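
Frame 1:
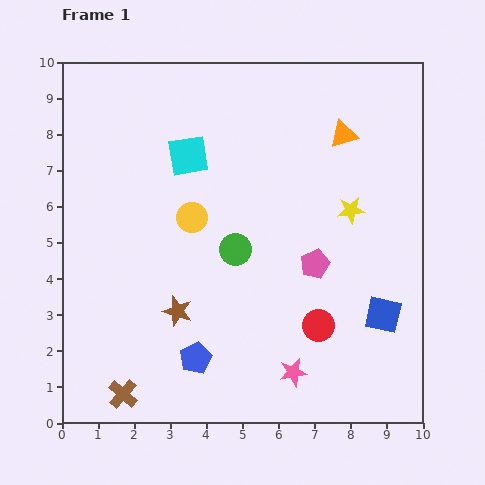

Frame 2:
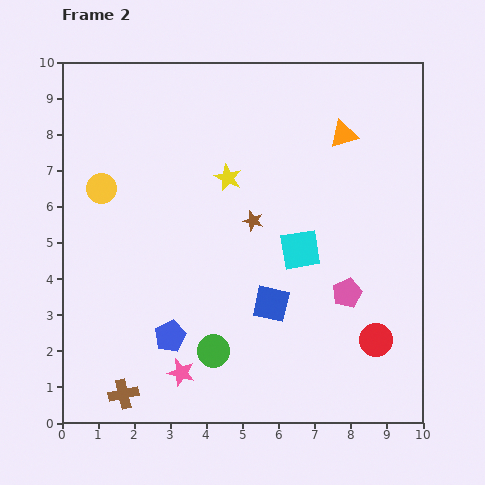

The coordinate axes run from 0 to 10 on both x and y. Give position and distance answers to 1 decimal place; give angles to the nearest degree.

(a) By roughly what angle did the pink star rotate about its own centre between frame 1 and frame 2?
27° clockwise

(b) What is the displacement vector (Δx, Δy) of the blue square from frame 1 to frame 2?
(-3.1, 0.3)

The blue square was at (8.9, 3.0) in frame 1 and (5.8, 3.3) in frame 2.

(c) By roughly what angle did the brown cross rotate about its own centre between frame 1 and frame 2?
37° clockwise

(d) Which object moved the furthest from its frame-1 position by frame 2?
the cyan square

(moved 4.0; next 3.5)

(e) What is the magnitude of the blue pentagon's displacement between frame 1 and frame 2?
0.9

The blue pentagon moved from (3.7, 1.8) to (3.0, 2.4), a distance of √(0.7² + 0.6²) ≈ 0.9.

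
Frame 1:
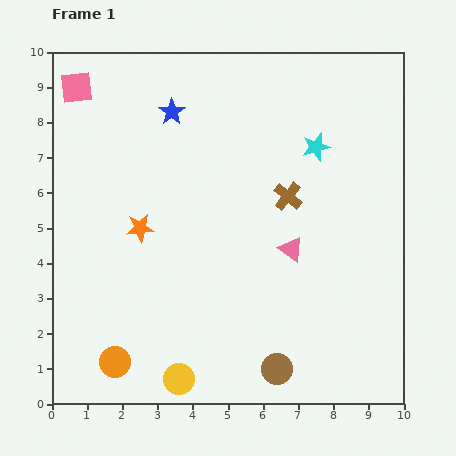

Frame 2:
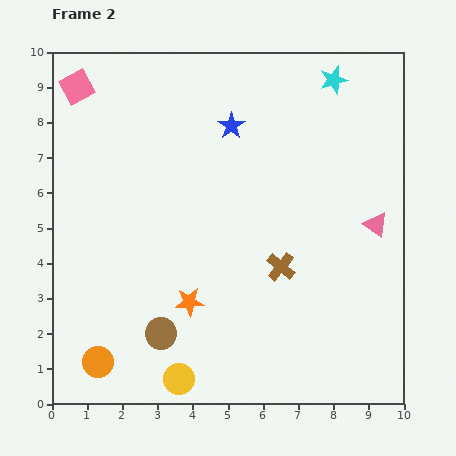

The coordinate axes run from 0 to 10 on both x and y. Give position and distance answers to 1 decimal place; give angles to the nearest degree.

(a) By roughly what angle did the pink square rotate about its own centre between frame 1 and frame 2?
22° counter-clockwise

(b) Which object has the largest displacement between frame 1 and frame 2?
the brown circle

(moved 3.4; next 2.5)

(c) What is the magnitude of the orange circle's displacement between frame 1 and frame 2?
0.5

The orange circle moved from (1.8, 1.2) to (1.3, 1.2), a distance of √(0.5² + 0.0²) ≈ 0.5.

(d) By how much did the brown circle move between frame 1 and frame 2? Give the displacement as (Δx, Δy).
(-3.3, 1.0)

The brown circle was at (6.4, 1.0) in frame 1 and (3.1, 2.0) in frame 2.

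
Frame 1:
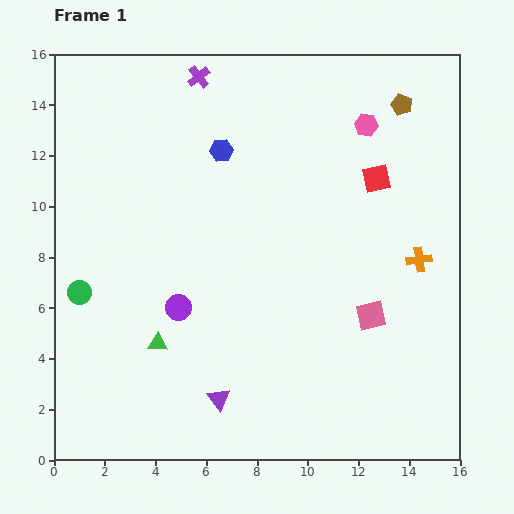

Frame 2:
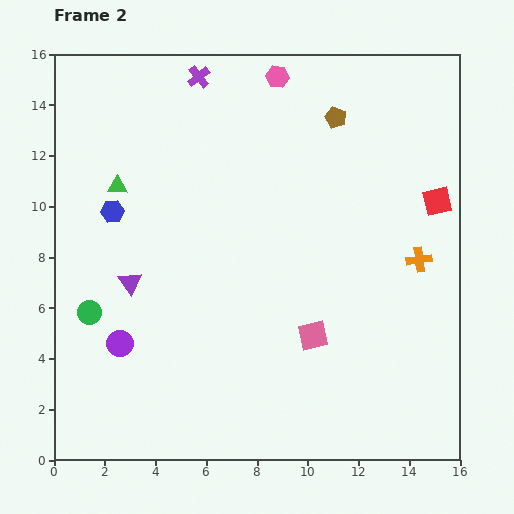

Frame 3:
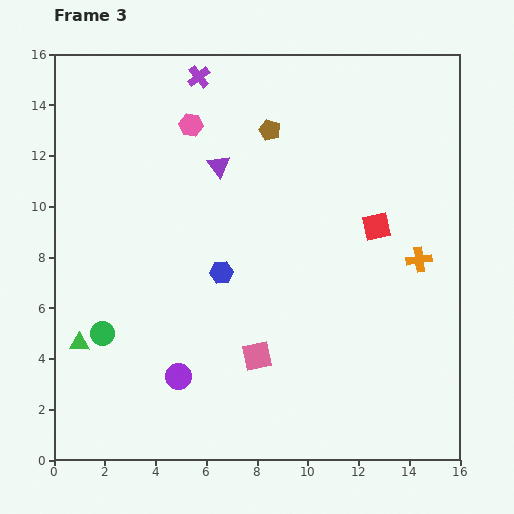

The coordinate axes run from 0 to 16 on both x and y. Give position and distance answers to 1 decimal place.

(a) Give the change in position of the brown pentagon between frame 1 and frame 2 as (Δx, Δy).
(-2.6, -0.5)

The brown pentagon was at (13.7, 14.0) in frame 1 and (11.1, 13.5) in frame 2.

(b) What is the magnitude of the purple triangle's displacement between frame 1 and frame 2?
5.8

The purple triangle moved from (6.5, 2.4) to (3.0, 7.0), a distance of √(3.5² + 4.6²) ≈ 5.8.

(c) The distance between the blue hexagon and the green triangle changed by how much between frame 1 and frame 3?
-1.7

Distance in frame 1: 8.0. Distance in frame 3: 6.3.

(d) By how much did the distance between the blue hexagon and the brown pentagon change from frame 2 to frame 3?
-3.6

Distance in frame 2: 9.5. Distance in frame 3: 5.9.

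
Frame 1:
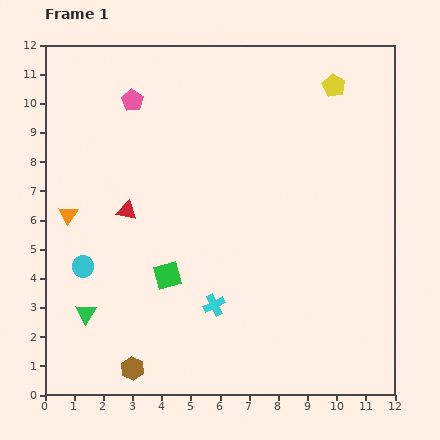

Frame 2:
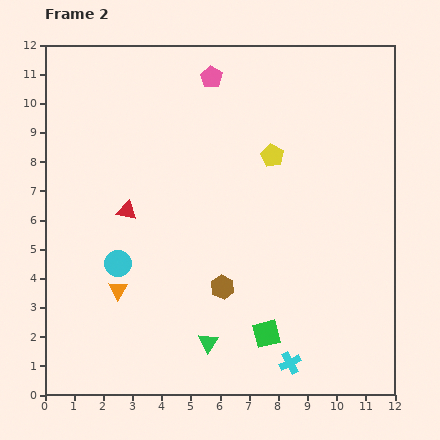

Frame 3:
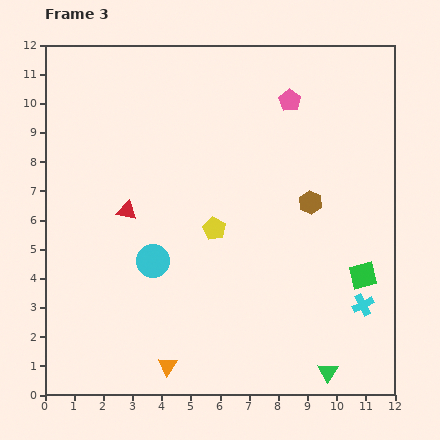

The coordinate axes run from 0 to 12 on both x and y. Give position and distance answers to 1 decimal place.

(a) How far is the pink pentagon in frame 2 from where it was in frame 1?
2.8

The pink pentagon moved from (3.0, 10.1) to (5.7, 10.9), a distance of √(2.7² + 0.8²) ≈ 2.8.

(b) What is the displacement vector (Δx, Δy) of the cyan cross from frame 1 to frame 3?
(5.1, 0.0)

The cyan cross was at (5.8, 3.1) in frame 1 and (10.9, 3.1) in frame 3.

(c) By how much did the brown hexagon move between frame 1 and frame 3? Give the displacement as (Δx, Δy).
(6.1, 5.7)

The brown hexagon was at (3.0, 0.9) in frame 1 and (9.1, 6.6) in frame 3.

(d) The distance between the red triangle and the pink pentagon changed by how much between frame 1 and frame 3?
+3.0

Distance in frame 1: 3.8. Distance in frame 3: 6.8.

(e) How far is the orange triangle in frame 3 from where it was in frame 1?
6.2

The orange triangle moved from (0.8, 6.2) to (4.2, 1.0), a distance of √(3.4² + 5.2²) ≈ 6.2.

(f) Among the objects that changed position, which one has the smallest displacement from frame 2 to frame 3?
the cyan circle

(moved 1.2)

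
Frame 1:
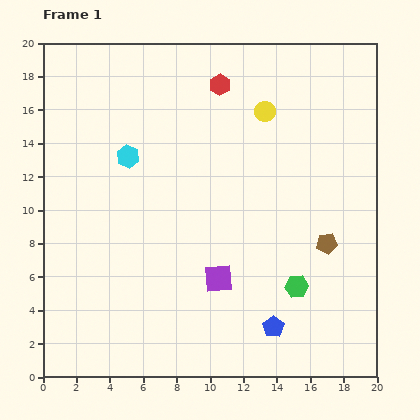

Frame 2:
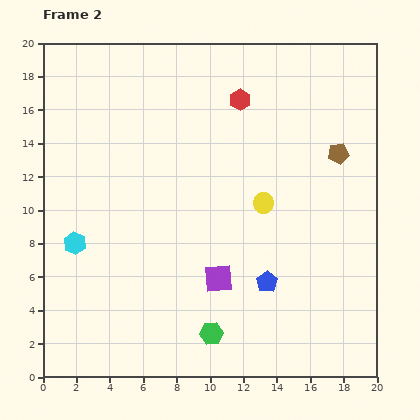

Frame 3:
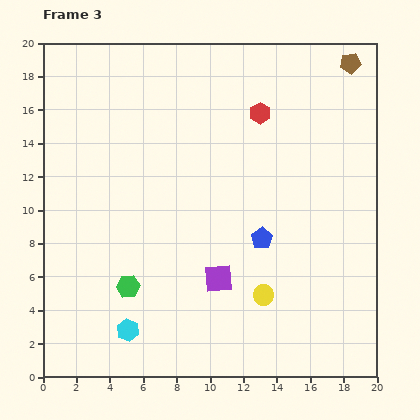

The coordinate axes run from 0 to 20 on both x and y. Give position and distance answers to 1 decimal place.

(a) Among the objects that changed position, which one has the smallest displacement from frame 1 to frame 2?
the red hexagon

(moved 1.5)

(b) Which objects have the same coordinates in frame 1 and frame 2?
the purple square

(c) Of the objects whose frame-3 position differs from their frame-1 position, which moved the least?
the red hexagon

(moved 2.9)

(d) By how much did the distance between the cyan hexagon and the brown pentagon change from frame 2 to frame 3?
+4.1

Distance in frame 2: 16.7. Distance in frame 3: 20.8.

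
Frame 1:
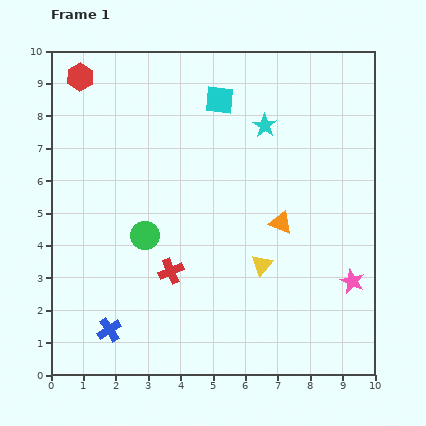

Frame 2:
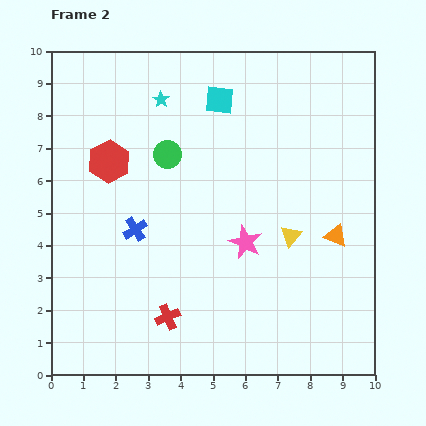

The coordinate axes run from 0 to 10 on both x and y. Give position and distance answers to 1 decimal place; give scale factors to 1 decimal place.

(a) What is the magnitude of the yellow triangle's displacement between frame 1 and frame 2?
1.3

The yellow triangle moved from (6.5, 3.4) to (7.4, 4.3), a distance of √(0.9² + 0.9²) ≈ 1.3.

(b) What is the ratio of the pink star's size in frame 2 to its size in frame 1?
1.4×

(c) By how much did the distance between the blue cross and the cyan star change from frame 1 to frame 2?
-3.8

Distance in frame 1: 7.9. Distance in frame 2: 4.1.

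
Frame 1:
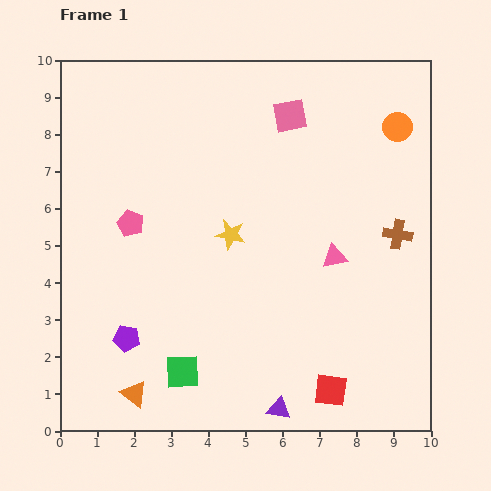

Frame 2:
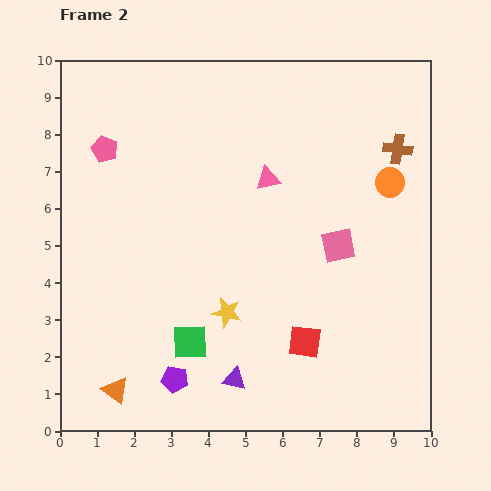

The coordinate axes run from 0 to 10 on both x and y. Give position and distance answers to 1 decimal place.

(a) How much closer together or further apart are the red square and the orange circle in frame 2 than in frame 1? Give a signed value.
-2.4

Distance in frame 1: 7.3. Distance in frame 2: 4.9.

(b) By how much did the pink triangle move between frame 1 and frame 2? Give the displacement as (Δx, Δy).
(-1.8, 2.1)

The pink triangle was at (7.4, 4.7) in frame 1 and (5.6, 6.8) in frame 2.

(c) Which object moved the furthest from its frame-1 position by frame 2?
the pink square

(moved 3.7; next 2.8)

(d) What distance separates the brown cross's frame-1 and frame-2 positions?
2.3

The brown cross moved from (9.1, 5.3) to (9.1, 7.6), a distance of √(0.0² + 2.3²) ≈ 2.3.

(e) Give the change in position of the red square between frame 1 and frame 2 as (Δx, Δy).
(-0.7, 1.3)

The red square was at (7.3, 1.1) in frame 1 and (6.6, 2.4) in frame 2.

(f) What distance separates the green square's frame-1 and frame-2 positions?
0.8

The green square moved from (3.3, 1.6) to (3.5, 2.4), a distance of √(0.2² + 0.8²) ≈ 0.8.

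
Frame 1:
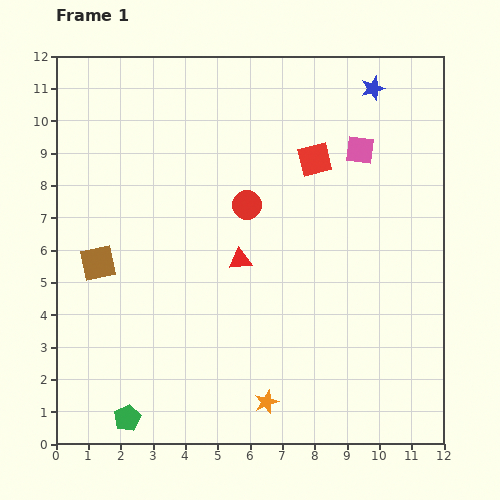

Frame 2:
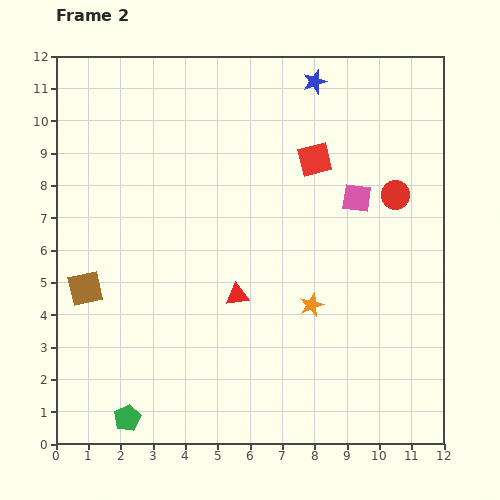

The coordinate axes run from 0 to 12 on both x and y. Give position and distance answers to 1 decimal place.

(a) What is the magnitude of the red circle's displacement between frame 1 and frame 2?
4.6

The red circle moved from (5.9, 7.4) to (10.5, 7.7), a distance of √(4.6² + 0.3²) ≈ 4.6.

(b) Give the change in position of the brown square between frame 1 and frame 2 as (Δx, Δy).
(-0.4, -0.8)

The brown square was at (1.3, 5.6) in frame 1 and (0.9, 4.8) in frame 2.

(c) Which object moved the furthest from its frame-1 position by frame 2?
the red circle

(moved 4.6; next 3.3)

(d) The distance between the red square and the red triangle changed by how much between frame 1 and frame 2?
+0.9

Distance in frame 1: 3.9. Distance in frame 2: 4.8.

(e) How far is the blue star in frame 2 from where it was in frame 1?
1.8

The blue star moved from (9.8, 11.0) to (8.0, 11.2), a distance of √(1.8² + 0.2²) ≈ 1.8.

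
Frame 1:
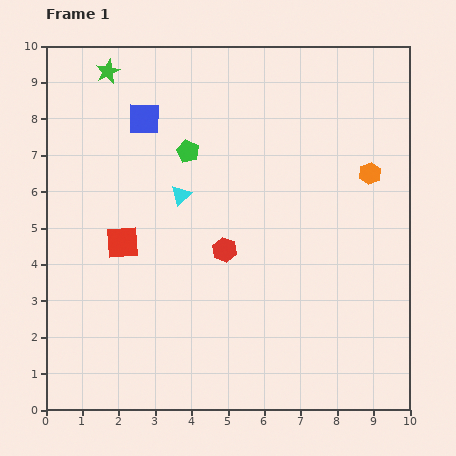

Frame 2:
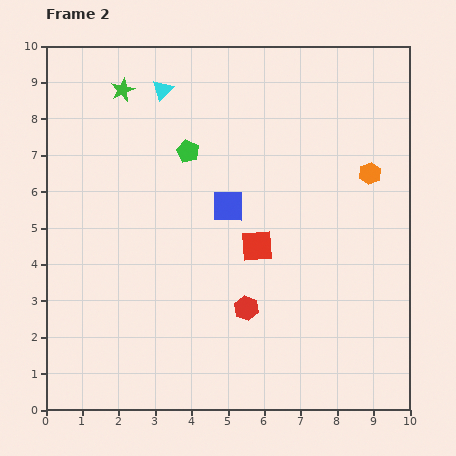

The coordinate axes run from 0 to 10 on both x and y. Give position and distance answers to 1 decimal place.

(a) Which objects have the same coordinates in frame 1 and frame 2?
the orange hexagon, the green pentagon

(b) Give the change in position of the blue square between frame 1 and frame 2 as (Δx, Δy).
(2.3, -2.4)

The blue square was at (2.7, 8.0) in frame 1 and (5.0, 5.6) in frame 2.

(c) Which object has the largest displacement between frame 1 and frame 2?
the red square

(moved 3.7; next 3.3)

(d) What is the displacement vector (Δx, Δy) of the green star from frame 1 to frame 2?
(0.4, -0.5)

The green star was at (1.7, 9.3) in frame 1 and (2.1, 8.8) in frame 2.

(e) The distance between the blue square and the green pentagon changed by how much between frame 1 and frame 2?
+0.4

Distance in frame 1: 1.5. Distance in frame 2: 1.9.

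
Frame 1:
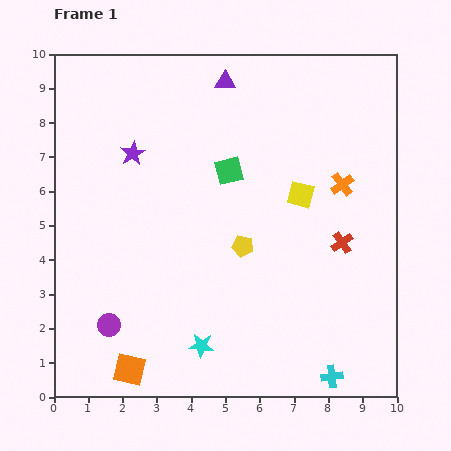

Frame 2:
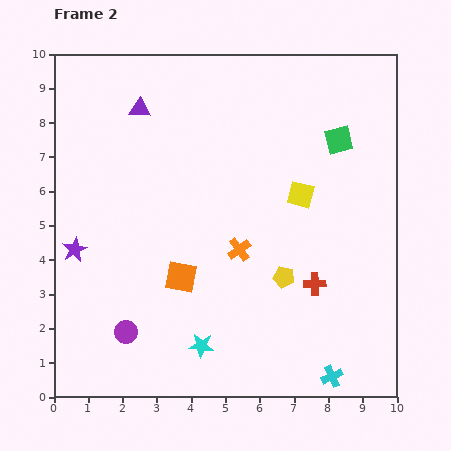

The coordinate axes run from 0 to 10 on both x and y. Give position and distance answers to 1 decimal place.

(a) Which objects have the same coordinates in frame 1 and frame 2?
the cyan star, the cyan cross, the yellow square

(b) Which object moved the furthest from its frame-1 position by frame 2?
the orange cross

(moved 3.6; next 3.3)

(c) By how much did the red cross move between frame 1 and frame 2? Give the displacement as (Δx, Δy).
(-0.8, -1.2)

The red cross was at (8.4, 4.5) in frame 1 and (7.6, 3.3) in frame 2.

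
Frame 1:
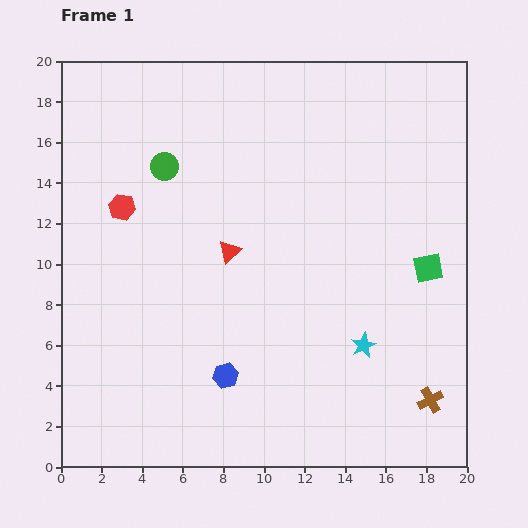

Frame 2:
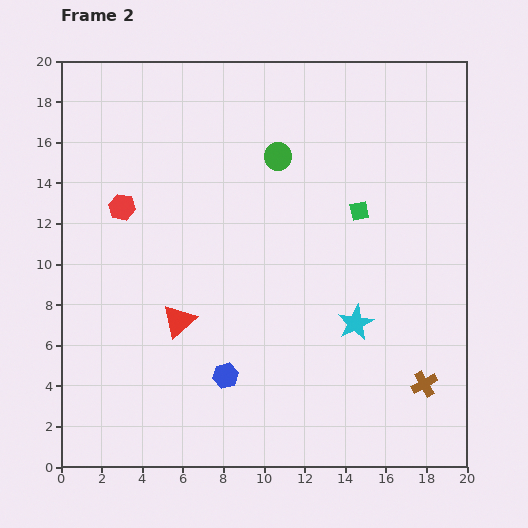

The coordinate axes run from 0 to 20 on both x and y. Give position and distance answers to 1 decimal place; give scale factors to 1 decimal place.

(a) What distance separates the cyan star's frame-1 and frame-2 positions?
1.2

The cyan star moved from (14.9, 6.0) to (14.5, 7.1), a distance of √(0.4² + 1.1²) ≈ 1.2.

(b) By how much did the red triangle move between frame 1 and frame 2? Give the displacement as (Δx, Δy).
(-2.5, -3.4)

The red triangle was at (8.3, 10.6) in frame 1 and (5.8, 7.2) in frame 2.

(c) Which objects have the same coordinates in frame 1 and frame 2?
the blue hexagon, the red hexagon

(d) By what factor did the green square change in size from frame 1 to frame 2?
0.7×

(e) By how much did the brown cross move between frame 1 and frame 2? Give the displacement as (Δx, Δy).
(-0.3, 0.8)

The brown cross was at (18.2, 3.3) in frame 1 and (17.9, 4.1) in frame 2.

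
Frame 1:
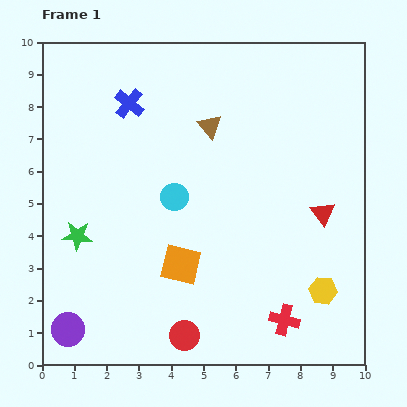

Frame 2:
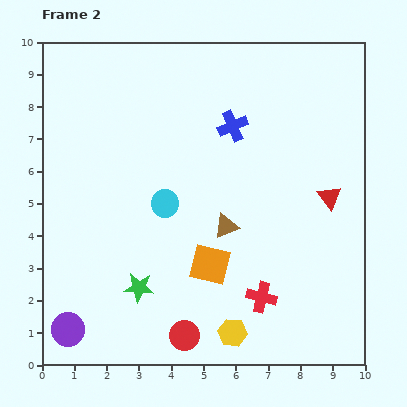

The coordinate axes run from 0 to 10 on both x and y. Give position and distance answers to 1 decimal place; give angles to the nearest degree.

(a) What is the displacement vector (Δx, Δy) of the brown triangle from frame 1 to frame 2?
(0.5, -3.1)

The brown triangle was at (5.2, 7.4) in frame 1 and (5.7, 4.3) in frame 2.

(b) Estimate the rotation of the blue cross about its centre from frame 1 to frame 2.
28° clockwise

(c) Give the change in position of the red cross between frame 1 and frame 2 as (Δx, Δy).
(-0.7, 0.7)

The red cross was at (7.5, 1.4) in frame 1 and (6.8, 2.1) in frame 2.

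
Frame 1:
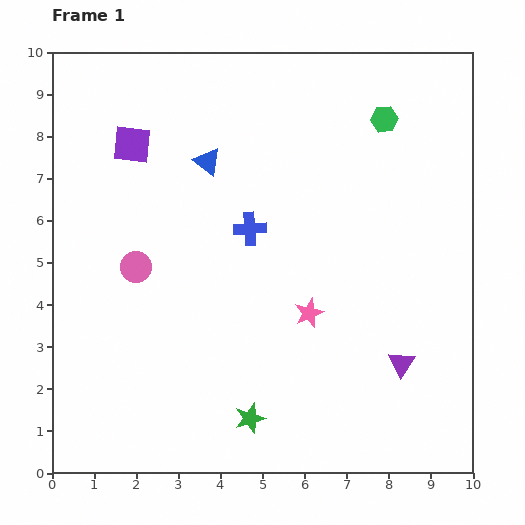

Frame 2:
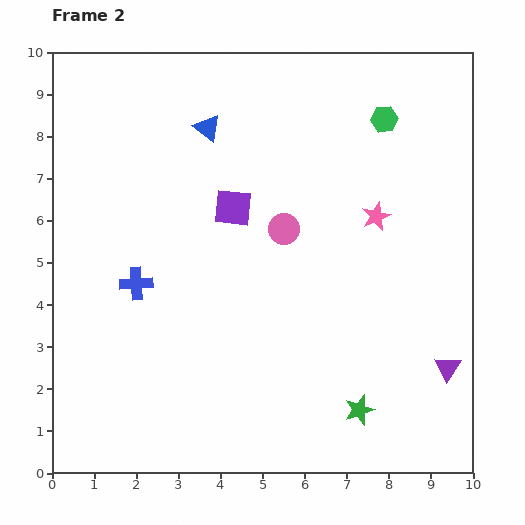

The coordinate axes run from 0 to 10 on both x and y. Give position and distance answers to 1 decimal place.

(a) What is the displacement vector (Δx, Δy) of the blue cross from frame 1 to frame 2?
(-2.7, -1.3)

The blue cross was at (4.7, 5.8) in frame 1 and (2.0, 4.5) in frame 2.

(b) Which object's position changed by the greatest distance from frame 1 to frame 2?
the pink circle

(moved 3.6; next 3.0)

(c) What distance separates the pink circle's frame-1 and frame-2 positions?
3.6

The pink circle moved from (2.0, 4.9) to (5.5, 5.8), a distance of √(3.5² + 0.9²) ≈ 3.6.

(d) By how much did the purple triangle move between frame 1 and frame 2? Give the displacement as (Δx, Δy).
(1.1, -0.1)

The purple triangle was at (8.3, 2.6) in frame 1 and (9.4, 2.5) in frame 2.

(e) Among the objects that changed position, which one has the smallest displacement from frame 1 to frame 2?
the blue triangle

(moved 0.8)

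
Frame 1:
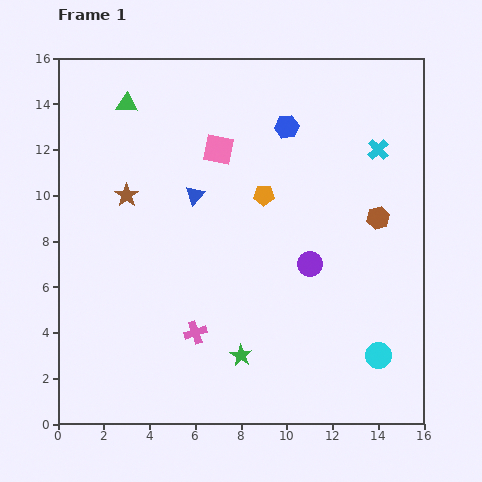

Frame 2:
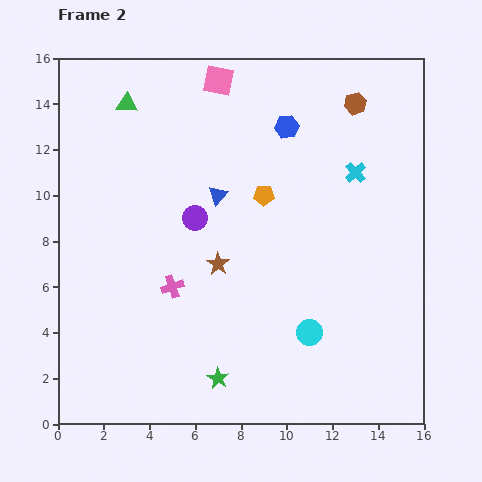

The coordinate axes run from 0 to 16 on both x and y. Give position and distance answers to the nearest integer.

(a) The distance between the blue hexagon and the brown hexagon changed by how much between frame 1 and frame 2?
-3

Distance in frame 1: 6. Distance in frame 2: 3.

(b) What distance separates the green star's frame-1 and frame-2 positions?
1

The green star moved from (8, 3) to (7, 2), a distance of √(1² + 1²) ≈ 1.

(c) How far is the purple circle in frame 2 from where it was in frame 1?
5

The purple circle moved from (11, 7) to (6, 9), a distance of √(5² + 2²) ≈ 5.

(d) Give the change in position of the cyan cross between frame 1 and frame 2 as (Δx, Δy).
(-1, -1)

The cyan cross was at (14, 12) in frame 1 and (13, 11) in frame 2.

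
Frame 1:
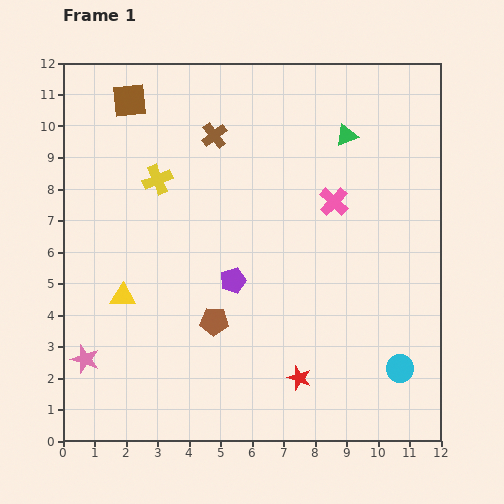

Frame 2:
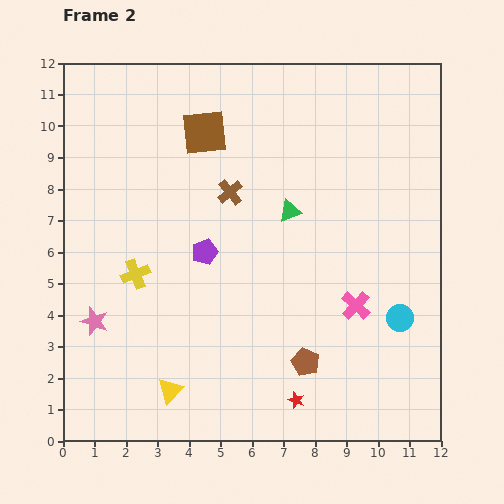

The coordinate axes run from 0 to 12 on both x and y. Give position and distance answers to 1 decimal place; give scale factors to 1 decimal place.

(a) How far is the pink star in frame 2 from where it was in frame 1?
1.2

The pink star moved from (0.7, 2.6) to (1.0, 3.8), a distance of √(0.3² + 1.2²) ≈ 1.2.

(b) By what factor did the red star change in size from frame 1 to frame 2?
0.7×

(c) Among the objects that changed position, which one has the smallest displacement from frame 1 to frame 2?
the red star

(moved 0.7)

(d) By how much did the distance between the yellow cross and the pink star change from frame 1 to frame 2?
-4.1

Distance in frame 1: 6.1. Distance in frame 2: 2.0.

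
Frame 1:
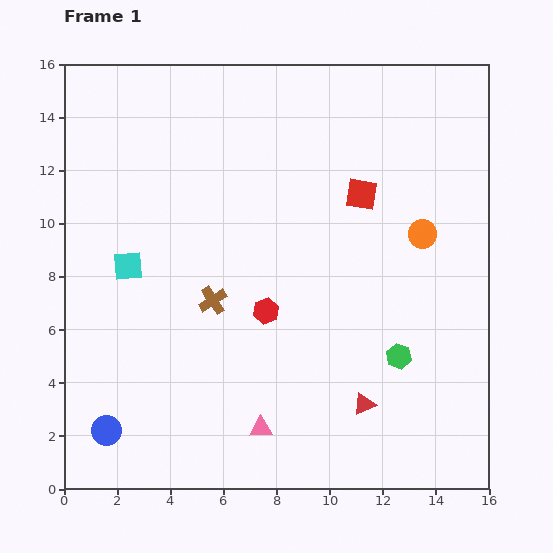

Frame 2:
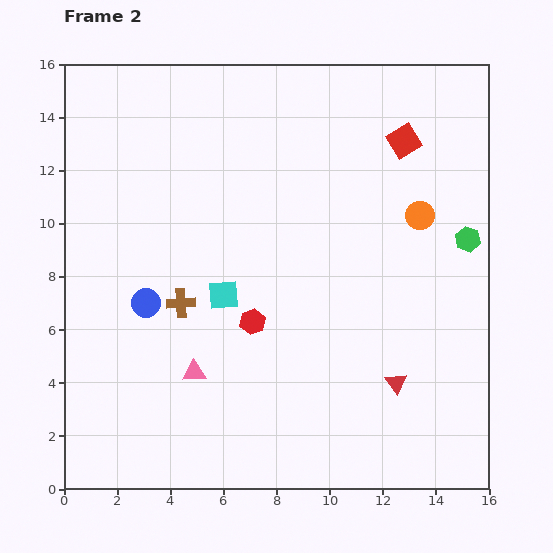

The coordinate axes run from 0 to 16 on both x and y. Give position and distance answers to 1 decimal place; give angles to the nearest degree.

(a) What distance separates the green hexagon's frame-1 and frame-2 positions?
5.1

The green hexagon moved from (12.6, 5.0) to (15.2, 9.4), a distance of √(2.6² + 4.4²) ≈ 5.1.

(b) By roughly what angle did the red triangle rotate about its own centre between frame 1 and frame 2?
41° counter-clockwise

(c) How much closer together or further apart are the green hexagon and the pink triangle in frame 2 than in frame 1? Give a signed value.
+5.5

Distance in frame 1: 5.9. Distance in frame 2: 11.4.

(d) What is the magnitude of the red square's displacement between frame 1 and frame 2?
2.6

The red square moved from (11.2, 11.1) to (12.8, 13.1), a distance of √(1.6² + 2.0²) ≈ 2.6.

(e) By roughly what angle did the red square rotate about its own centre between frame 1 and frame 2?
39° counter-clockwise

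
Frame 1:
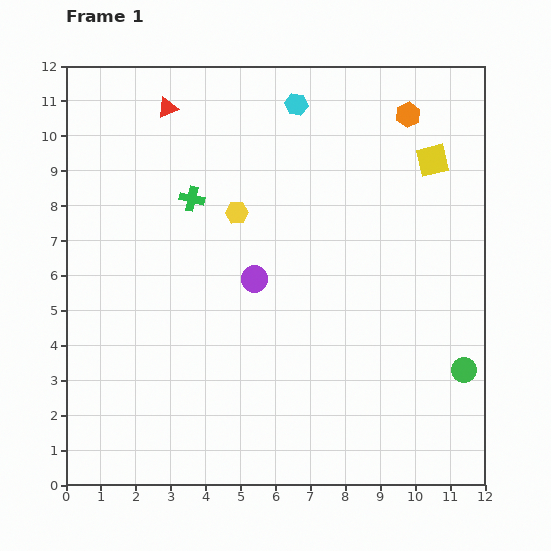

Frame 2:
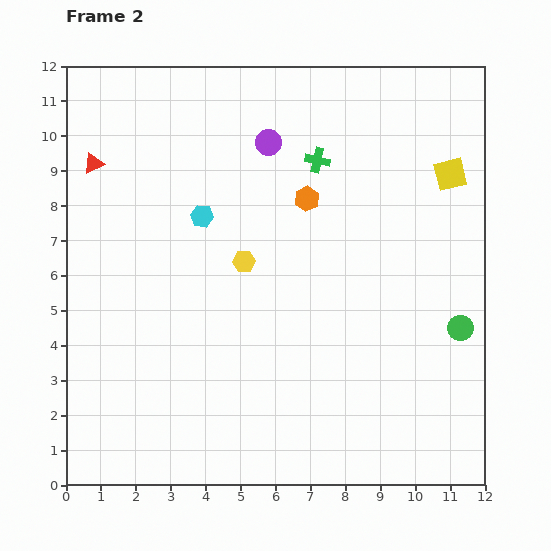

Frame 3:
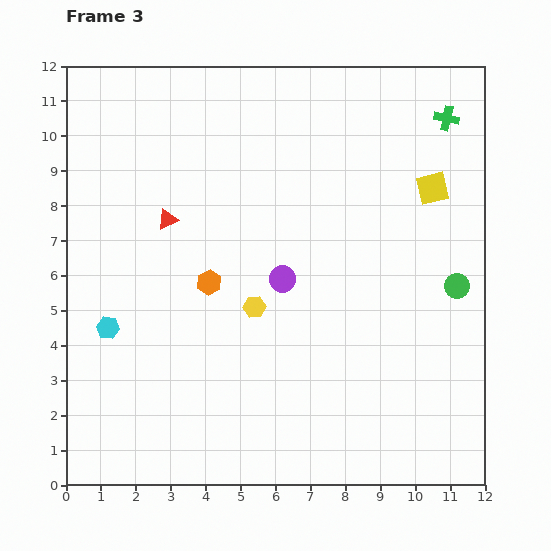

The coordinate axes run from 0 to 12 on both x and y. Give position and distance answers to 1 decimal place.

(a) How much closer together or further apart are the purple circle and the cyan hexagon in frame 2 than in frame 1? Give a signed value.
-2.3

Distance in frame 1: 5.1. Distance in frame 2: 2.8.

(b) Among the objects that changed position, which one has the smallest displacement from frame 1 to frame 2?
the yellow square

(moved 0.6)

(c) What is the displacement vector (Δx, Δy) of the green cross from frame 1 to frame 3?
(7.3, 2.3)

The green cross was at (3.6, 8.2) in frame 1 and (10.9, 10.5) in frame 3.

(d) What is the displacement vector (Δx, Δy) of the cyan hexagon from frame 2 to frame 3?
(-2.7, -3.2)

The cyan hexagon was at (3.9, 7.7) in frame 2 and (1.2, 4.5) in frame 3.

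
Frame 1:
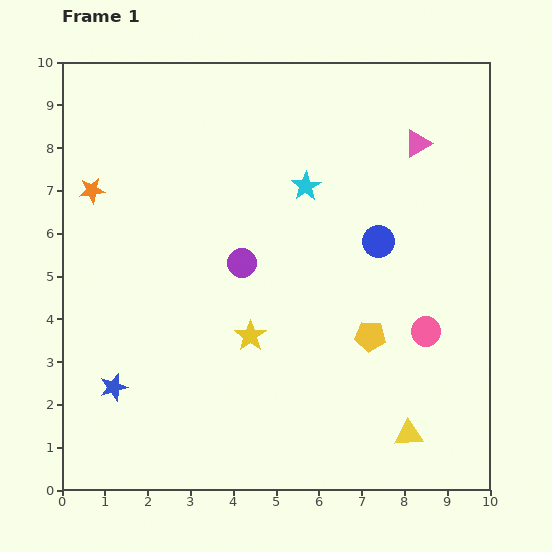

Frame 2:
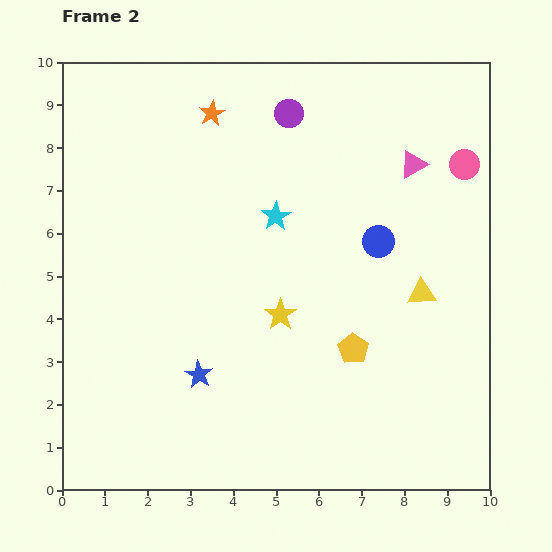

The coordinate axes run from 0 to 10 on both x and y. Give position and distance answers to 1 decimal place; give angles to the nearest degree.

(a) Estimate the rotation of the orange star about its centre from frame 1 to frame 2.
21° counter-clockwise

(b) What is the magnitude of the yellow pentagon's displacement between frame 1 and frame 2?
0.5

The yellow pentagon moved from (7.2, 3.6) to (6.8, 3.3), a distance of √(0.4² + 0.3²) ≈ 0.5.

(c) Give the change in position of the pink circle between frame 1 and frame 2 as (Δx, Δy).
(0.9, 3.9)

The pink circle was at (8.5, 3.7) in frame 1 and (9.4, 7.6) in frame 2.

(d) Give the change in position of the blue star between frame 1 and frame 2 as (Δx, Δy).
(2.0, 0.3)

The blue star was at (1.2, 2.4) in frame 1 and (3.2, 2.7) in frame 2.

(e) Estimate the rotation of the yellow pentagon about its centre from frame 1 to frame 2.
29° clockwise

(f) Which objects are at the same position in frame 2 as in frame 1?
the blue circle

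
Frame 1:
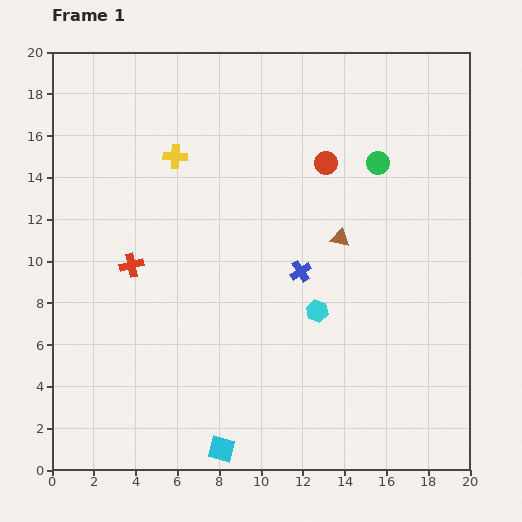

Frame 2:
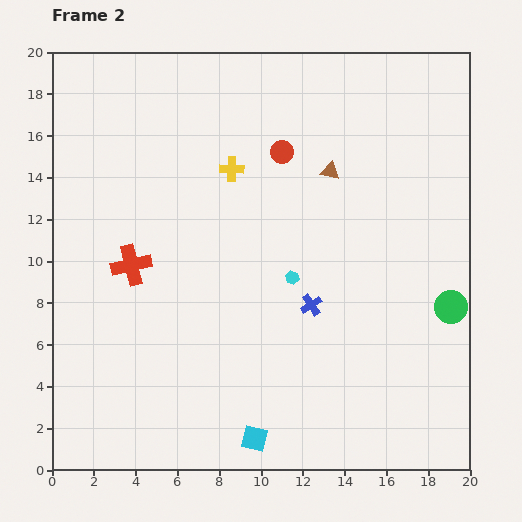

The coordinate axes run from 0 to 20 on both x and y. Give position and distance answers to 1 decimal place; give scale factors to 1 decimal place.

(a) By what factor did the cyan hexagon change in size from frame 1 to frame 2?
0.6×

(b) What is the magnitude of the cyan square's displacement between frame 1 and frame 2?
1.7

The cyan square moved from (8.1, 1.0) to (9.7, 1.5), a distance of √(1.6² + 0.5²) ≈ 1.7.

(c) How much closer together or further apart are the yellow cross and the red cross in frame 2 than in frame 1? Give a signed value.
+1.0

Distance in frame 1: 5.6. Distance in frame 2: 6.6.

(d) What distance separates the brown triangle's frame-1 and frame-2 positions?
3.2

The brown triangle moved from (13.8, 11.1) to (13.3, 14.3), a distance of √(0.5² + 3.2²) ≈ 3.2.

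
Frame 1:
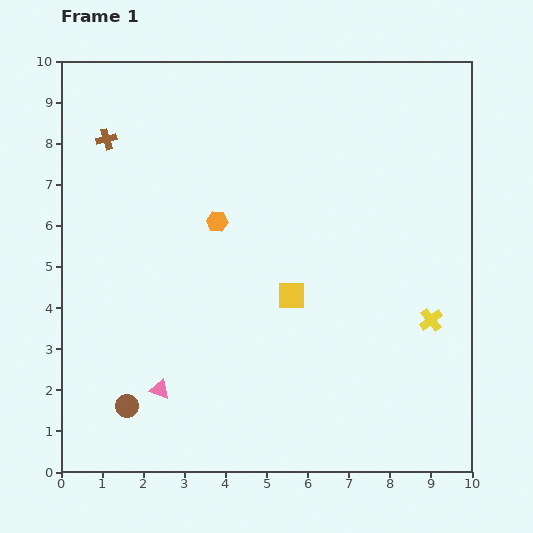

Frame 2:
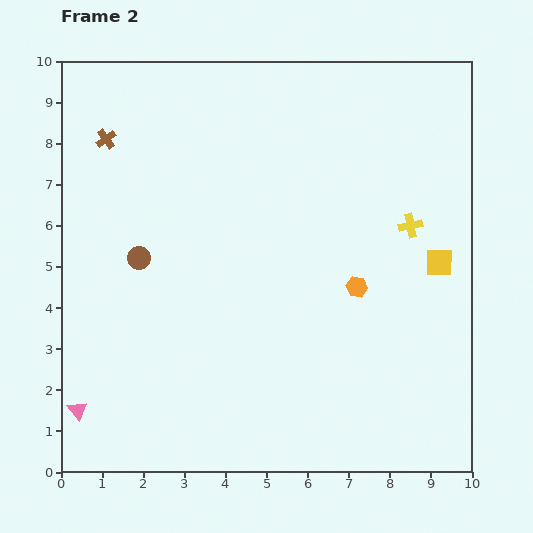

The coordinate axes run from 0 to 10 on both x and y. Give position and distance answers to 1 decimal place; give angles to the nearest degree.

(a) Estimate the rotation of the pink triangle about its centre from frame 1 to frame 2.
33° clockwise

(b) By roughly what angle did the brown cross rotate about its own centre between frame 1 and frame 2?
20° counter-clockwise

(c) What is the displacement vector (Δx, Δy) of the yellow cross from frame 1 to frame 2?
(-0.5, 2.3)

The yellow cross was at (9.0, 3.7) in frame 1 and (8.5, 6.0) in frame 2.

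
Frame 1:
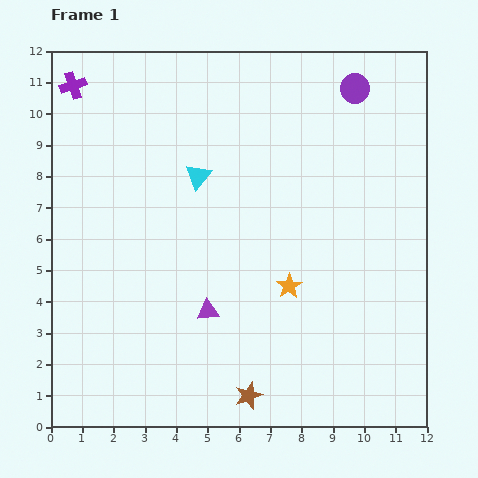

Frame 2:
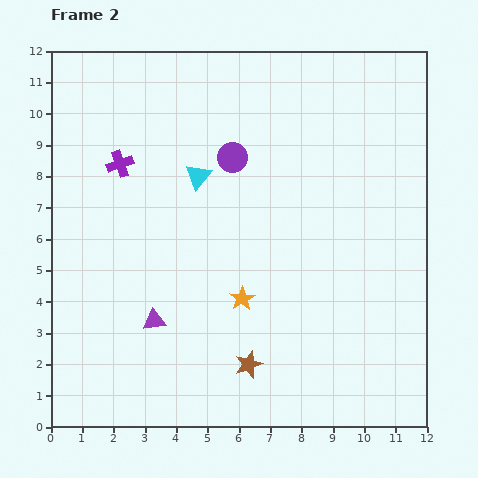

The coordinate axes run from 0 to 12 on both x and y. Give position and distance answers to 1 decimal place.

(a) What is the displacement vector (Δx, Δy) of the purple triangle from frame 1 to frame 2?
(-1.7, -0.3)

The purple triangle was at (5.0, 3.7) in frame 1 and (3.3, 3.4) in frame 2.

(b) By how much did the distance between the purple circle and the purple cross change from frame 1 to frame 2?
-5.4

Distance in frame 1: 9.0. Distance in frame 2: 3.6.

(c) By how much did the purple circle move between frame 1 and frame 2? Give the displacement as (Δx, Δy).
(-3.9, -2.2)

The purple circle was at (9.7, 10.8) in frame 1 and (5.8, 8.6) in frame 2.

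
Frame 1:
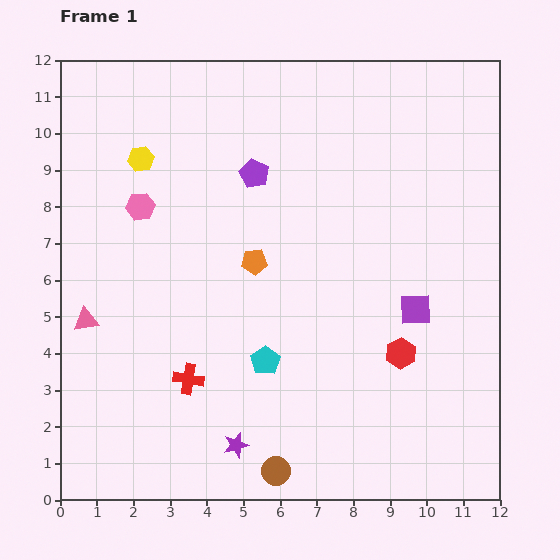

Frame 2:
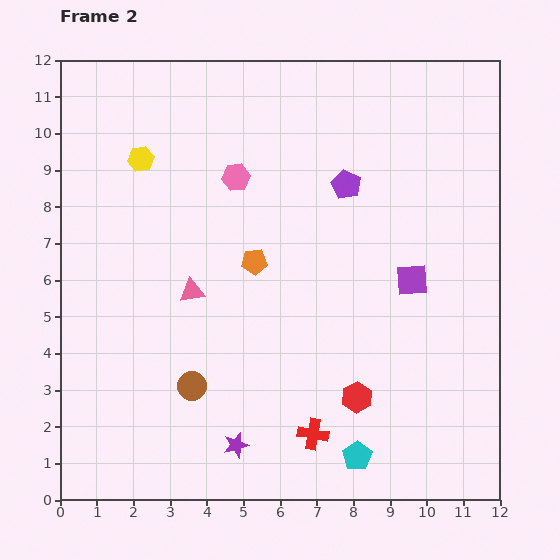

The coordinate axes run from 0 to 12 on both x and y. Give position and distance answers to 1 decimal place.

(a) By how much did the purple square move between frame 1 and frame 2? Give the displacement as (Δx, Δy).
(-0.1, 0.8)

The purple square was at (9.7, 5.2) in frame 1 and (9.6, 6.0) in frame 2.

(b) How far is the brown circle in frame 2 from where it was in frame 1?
3.3

The brown circle moved from (5.9, 0.8) to (3.6, 3.1), a distance of √(2.3² + 2.3²) ≈ 3.3.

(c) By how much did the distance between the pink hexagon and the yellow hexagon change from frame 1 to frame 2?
+1.3

Distance in frame 1: 1.3. Distance in frame 2: 2.6.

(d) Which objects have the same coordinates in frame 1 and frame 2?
the purple star, the yellow hexagon, the orange pentagon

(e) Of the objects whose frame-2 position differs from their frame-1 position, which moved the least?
the purple square

(moved 0.8)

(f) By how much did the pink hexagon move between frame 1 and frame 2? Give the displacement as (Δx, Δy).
(2.6, 0.8)

The pink hexagon was at (2.2, 8.0) in frame 1 and (4.8, 8.8) in frame 2.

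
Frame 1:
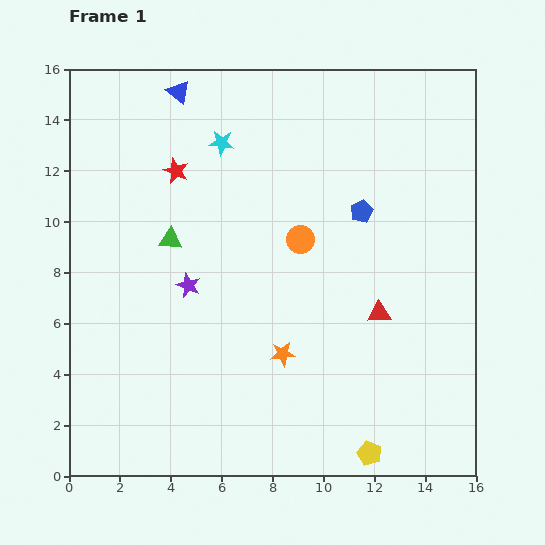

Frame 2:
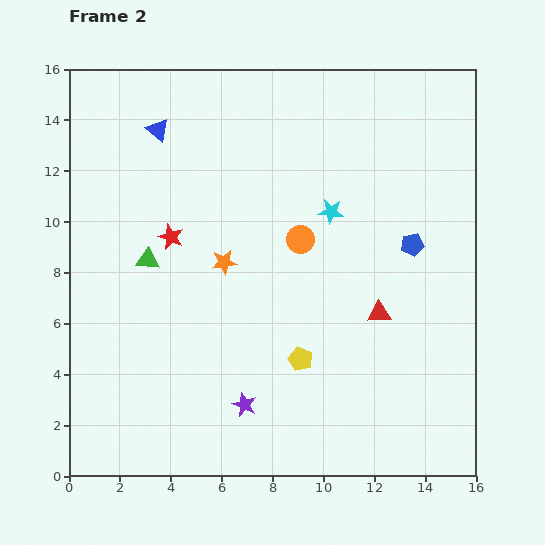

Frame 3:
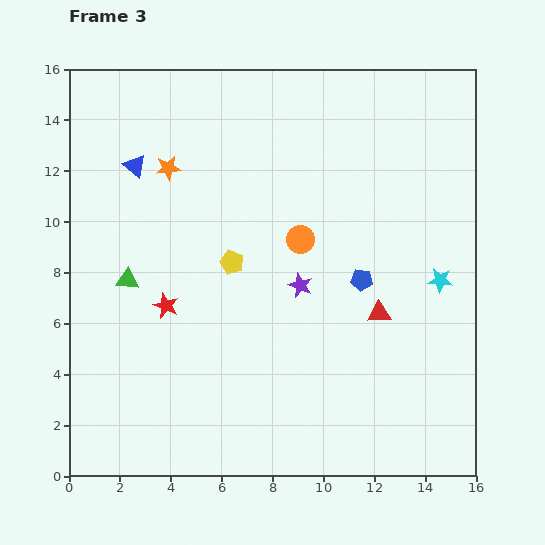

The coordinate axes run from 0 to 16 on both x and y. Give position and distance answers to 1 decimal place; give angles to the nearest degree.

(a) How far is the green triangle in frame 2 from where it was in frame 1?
1.2

The green triangle moved from (4.0, 9.3) to (3.1, 8.5), a distance of √(0.9² + 0.8²) ≈ 1.2.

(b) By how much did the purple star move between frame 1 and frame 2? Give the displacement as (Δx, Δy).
(2.2, -4.7)

The purple star was at (4.7, 7.5) in frame 1 and (6.9, 2.8) in frame 2.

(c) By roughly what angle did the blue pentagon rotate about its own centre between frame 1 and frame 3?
31° clockwise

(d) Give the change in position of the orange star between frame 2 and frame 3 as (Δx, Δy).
(-2.2, 3.7)

The orange star was at (6.1, 8.4) in frame 2 and (3.9, 12.1) in frame 3.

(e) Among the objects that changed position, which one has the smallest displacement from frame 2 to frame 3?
the green triangle

(moved 1.1)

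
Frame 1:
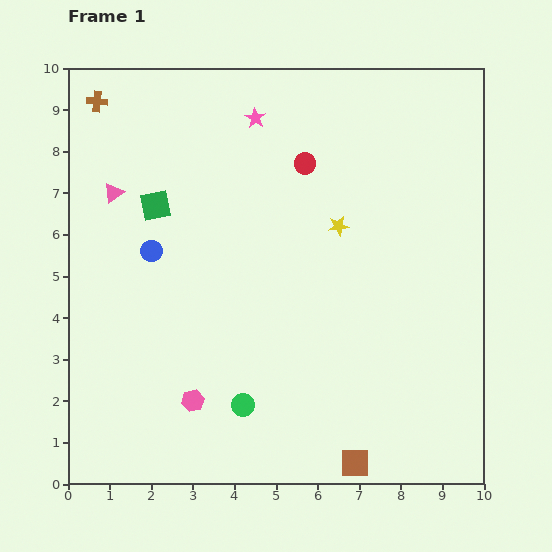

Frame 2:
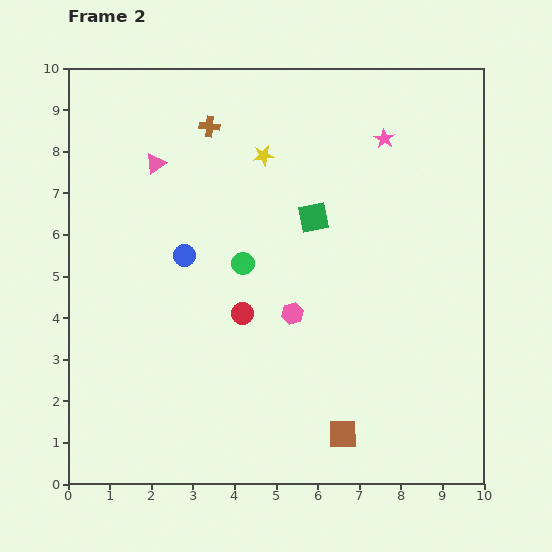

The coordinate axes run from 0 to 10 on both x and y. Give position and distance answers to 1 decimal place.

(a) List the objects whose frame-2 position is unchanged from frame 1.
none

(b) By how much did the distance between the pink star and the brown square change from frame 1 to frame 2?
-1.4

Distance in frame 1: 8.6. Distance in frame 2: 7.2.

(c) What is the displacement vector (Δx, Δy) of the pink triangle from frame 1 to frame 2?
(1.0, 0.7)

The pink triangle was at (1.1, 7.0) in frame 1 and (2.1, 7.7) in frame 2.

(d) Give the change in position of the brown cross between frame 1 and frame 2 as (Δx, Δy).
(2.7, -0.6)

The brown cross was at (0.7, 9.2) in frame 1 and (3.4, 8.6) in frame 2.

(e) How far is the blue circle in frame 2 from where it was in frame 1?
0.8

The blue circle moved from (2.0, 5.6) to (2.8, 5.5), a distance of √(0.8² + 0.1²) ≈ 0.8.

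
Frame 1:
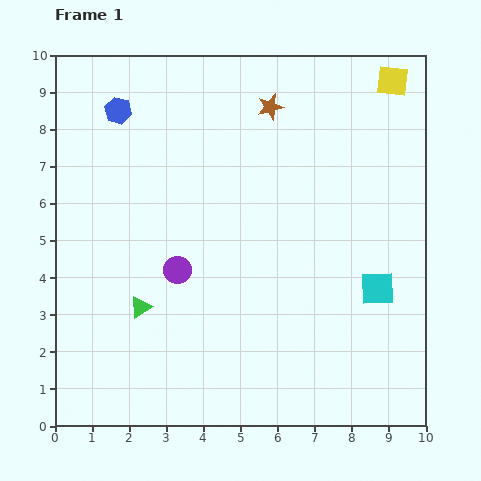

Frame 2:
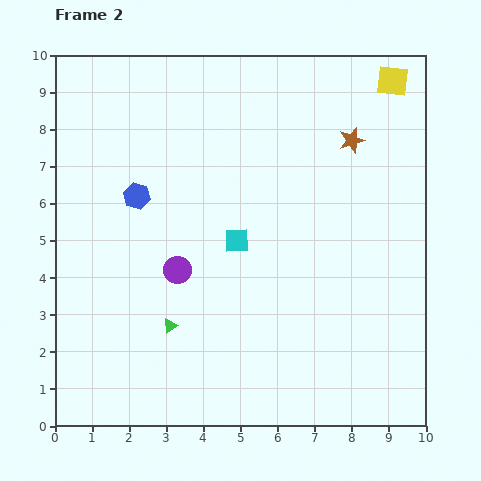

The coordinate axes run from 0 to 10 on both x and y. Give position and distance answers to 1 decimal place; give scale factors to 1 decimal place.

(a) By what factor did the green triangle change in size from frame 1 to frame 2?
0.6×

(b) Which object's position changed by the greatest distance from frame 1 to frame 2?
the cyan square

(moved 4.0; next 2.4)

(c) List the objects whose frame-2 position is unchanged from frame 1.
the purple circle, the yellow square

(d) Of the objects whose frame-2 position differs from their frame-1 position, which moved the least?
the green triangle

(moved 0.9)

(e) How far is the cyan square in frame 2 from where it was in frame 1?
4.0

The cyan square moved from (8.7, 3.7) to (4.9, 5.0), a distance of √(3.8² + 1.3²) ≈ 4.0.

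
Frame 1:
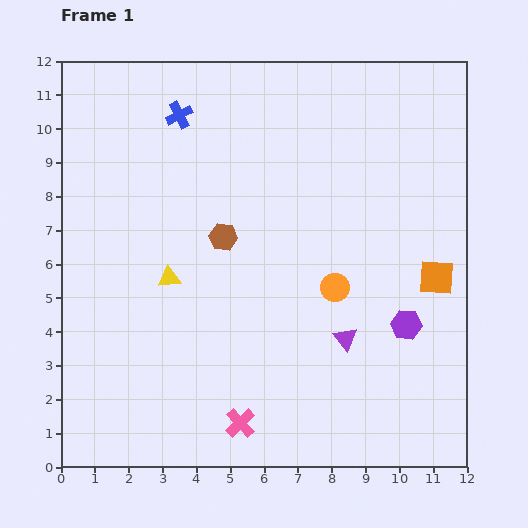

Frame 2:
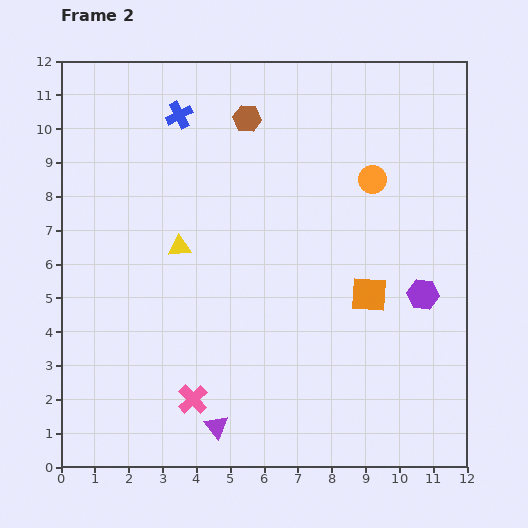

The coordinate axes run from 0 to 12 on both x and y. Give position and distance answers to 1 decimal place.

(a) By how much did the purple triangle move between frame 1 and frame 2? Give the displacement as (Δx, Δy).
(-3.8, -2.6)

The purple triangle was at (8.4, 3.8) in frame 1 and (4.6, 1.2) in frame 2.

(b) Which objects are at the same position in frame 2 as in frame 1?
the blue cross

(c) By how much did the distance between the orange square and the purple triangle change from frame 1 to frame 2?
+2.8

Distance in frame 1: 3.2. Distance in frame 2: 6.0.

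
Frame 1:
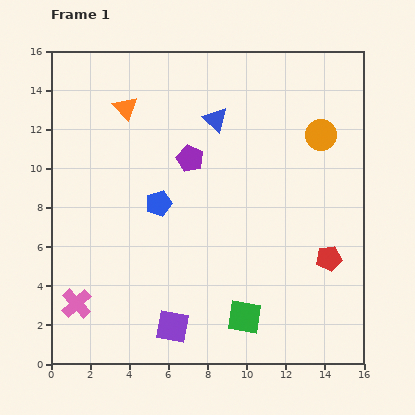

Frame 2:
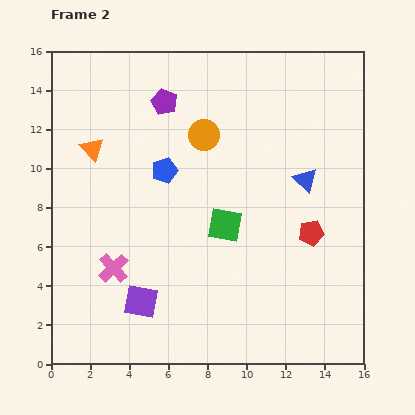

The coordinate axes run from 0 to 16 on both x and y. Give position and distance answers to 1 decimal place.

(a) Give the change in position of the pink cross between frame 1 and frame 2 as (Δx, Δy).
(1.9, 1.8)

The pink cross was at (1.3, 3.1) in frame 1 and (3.2, 4.9) in frame 2.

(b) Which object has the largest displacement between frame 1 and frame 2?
the orange circle

(moved 6.0; next 5.5)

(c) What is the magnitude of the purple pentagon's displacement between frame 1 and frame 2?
3.2

The purple pentagon moved from (7.1, 10.5) to (5.8, 13.4), a distance of √(1.3² + 2.9²) ≈ 3.2.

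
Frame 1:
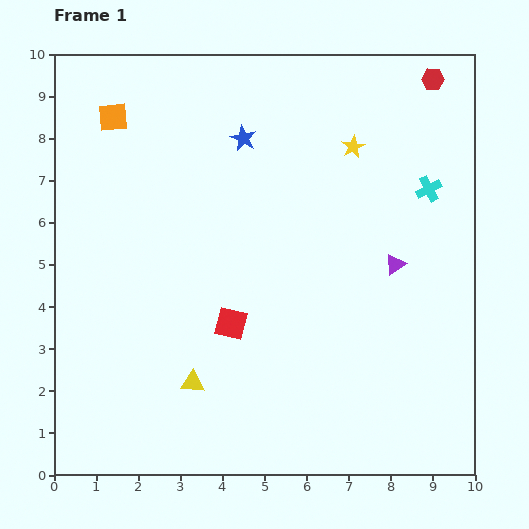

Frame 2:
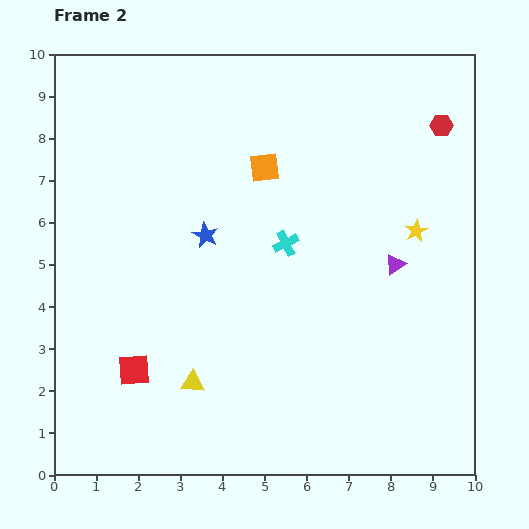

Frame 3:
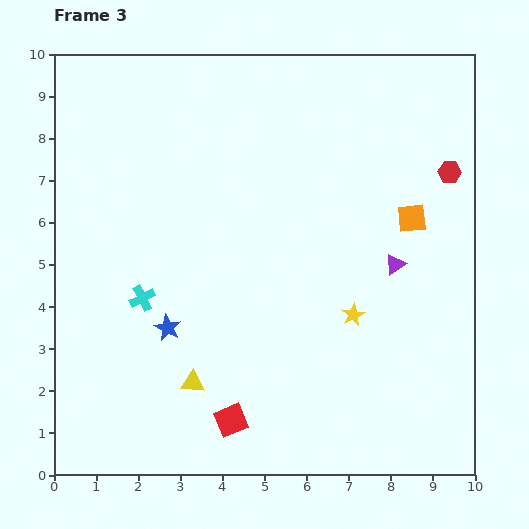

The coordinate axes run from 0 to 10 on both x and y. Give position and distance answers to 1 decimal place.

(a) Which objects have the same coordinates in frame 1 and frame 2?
the purple triangle, the yellow triangle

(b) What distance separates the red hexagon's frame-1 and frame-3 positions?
2.2

The red hexagon moved from (9.0, 9.4) to (9.4, 7.2), a distance of √(0.4² + 2.2²) ≈ 2.2.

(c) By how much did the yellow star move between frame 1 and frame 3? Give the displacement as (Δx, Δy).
(0.0, -4.0)

The yellow star was at (7.1, 7.8) in frame 1 and (7.1, 3.8) in frame 3.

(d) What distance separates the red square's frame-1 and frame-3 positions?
2.3

The red square moved from (4.2, 3.6) to (4.2, 1.3), a distance of √(0.0² + 2.3²) ≈ 2.3.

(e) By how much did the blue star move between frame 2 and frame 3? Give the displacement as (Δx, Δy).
(-0.9, -2.2)

The blue star was at (3.6, 5.7) in frame 2 and (2.7, 3.5) in frame 3.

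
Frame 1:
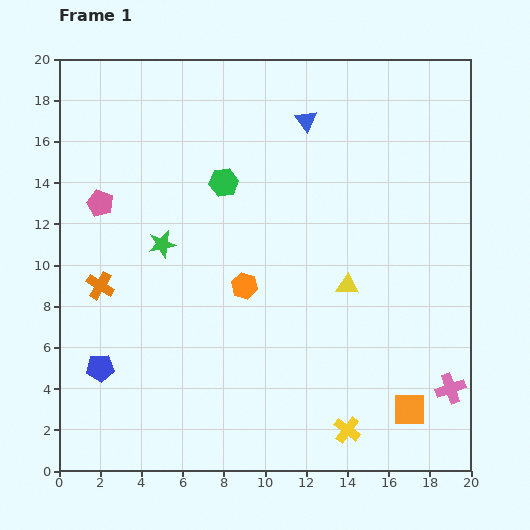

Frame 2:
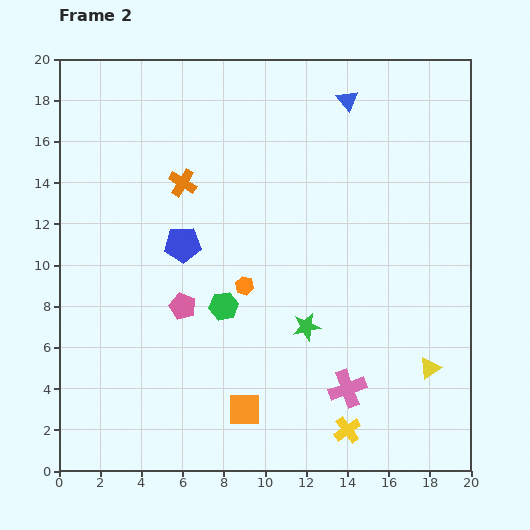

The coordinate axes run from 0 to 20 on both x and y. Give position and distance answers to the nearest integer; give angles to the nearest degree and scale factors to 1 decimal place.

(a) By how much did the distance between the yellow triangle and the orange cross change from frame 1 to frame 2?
+3

Distance in frame 1: 12. Distance in frame 2: 15.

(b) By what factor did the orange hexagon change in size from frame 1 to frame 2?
0.7×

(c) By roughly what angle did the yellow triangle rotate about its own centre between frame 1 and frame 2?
38° counter-clockwise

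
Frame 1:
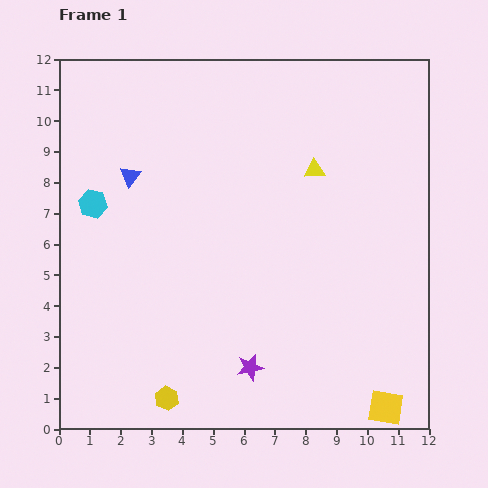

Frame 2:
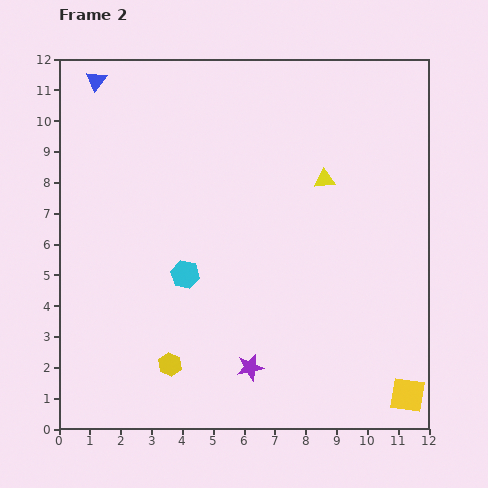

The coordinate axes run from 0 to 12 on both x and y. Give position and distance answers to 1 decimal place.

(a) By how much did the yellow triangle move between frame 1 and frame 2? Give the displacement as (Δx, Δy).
(0.3, -0.3)

The yellow triangle was at (8.3, 8.4) in frame 1 and (8.6, 8.1) in frame 2.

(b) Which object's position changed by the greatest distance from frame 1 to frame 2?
the cyan hexagon

(moved 3.8; next 3.3)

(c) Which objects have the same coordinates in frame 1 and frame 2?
the purple star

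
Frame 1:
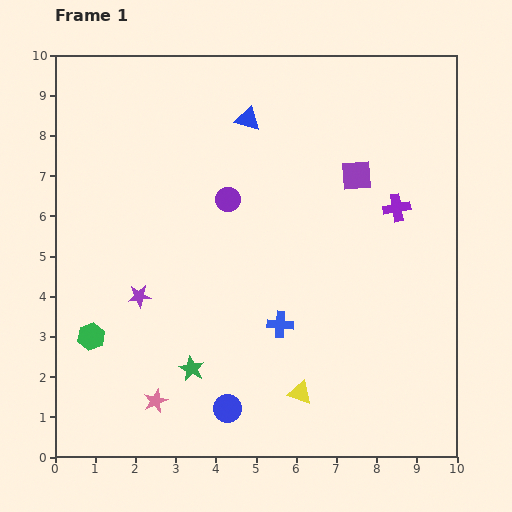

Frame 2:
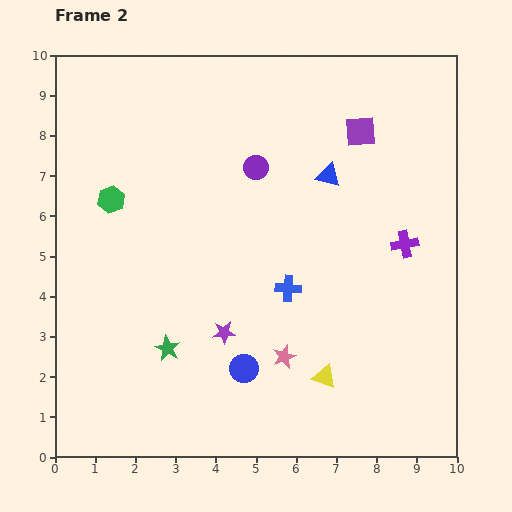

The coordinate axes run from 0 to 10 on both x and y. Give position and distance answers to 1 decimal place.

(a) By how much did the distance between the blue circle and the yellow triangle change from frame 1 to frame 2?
+0.2

Distance in frame 1: 1.8. Distance in frame 2: 2.0.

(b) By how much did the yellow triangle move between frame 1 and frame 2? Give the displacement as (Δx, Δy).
(0.6, 0.4)

The yellow triangle was at (6.1, 1.6) in frame 1 and (6.7, 2.0) in frame 2.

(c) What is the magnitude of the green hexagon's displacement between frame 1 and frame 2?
3.4

The green hexagon moved from (0.9, 3.0) to (1.4, 6.4), a distance of √(0.5² + 3.4²) ≈ 3.4.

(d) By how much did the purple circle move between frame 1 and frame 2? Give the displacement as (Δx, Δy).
(0.7, 0.8)

The purple circle was at (4.3, 6.4) in frame 1 and (5.0, 7.2) in frame 2.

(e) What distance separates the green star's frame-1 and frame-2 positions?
0.8

The green star moved from (3.4, 2.2) to (2.8, 2.7), a distance of √(0.6² + 0.5²) ≈ 0.8.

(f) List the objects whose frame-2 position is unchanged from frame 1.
none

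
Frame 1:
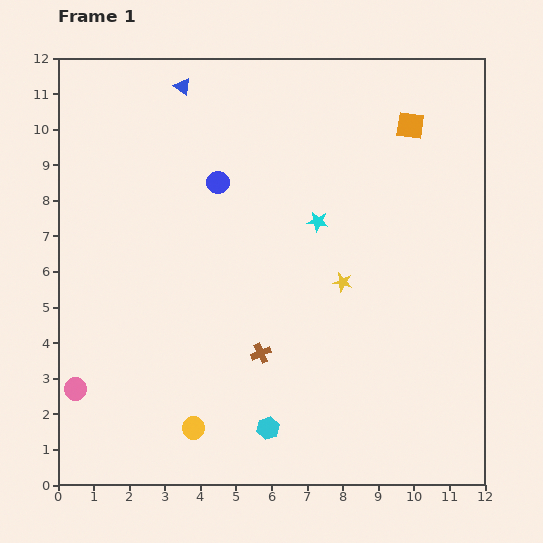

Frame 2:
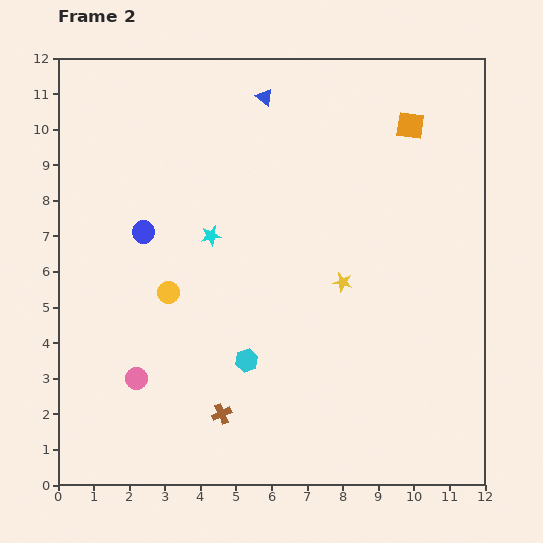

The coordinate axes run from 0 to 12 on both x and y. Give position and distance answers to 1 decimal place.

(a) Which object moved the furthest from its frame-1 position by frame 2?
the yellow circle

(moved 3.9; next 3.0)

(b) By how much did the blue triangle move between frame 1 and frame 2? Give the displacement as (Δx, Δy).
(2.3, -0.3)

The blue triangle was at (3.5, 11.2) in frame 1 and (5.8, 10.9) in frame 2.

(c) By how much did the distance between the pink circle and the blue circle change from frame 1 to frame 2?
-2.9

Distance in frame 1: 7.0. Distance in frame 2: 4.1.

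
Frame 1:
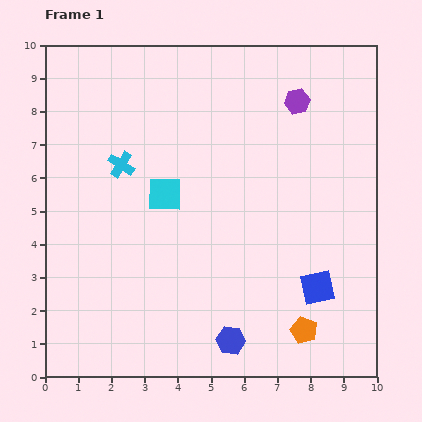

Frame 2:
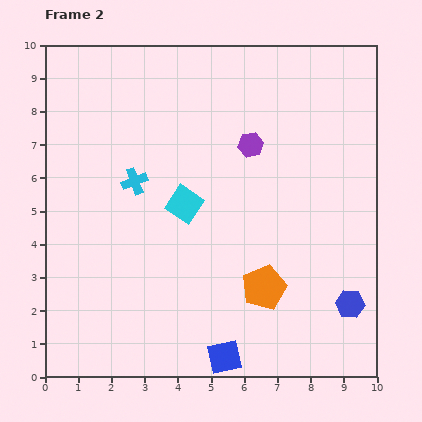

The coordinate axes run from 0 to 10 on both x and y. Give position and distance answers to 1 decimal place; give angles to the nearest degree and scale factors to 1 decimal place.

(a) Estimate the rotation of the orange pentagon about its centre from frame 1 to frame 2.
27° clockwise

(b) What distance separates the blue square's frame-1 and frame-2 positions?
3.5

The blue square moved from (8.2, 2.7) to (5.4, 0.6), a distance of √(2.8² + 2.1²) ≈ 3.5.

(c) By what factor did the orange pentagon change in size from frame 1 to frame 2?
1.7×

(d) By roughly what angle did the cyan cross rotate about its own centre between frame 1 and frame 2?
38° clockwise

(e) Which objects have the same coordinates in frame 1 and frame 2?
none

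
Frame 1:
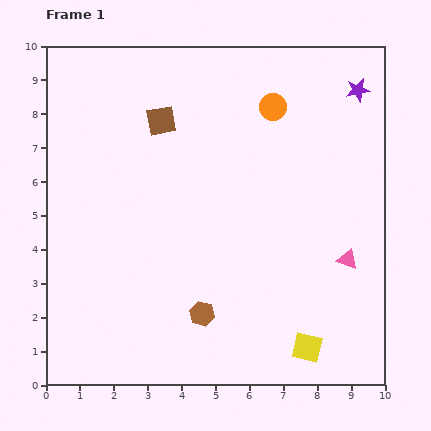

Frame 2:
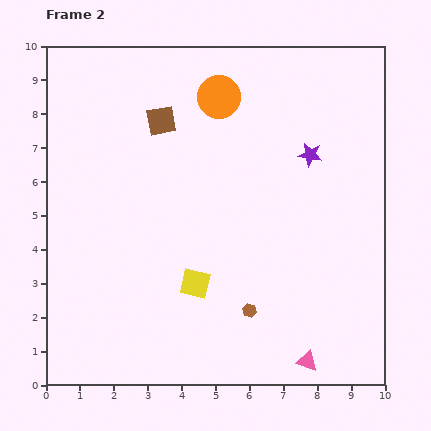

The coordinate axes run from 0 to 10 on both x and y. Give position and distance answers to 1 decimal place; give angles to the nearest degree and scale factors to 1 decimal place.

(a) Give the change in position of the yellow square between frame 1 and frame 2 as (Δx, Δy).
(-3.3, 1.9)

The yellow square was at (7.7, 1.1) in frame 1 and (4.4, 3.0) in frame 2.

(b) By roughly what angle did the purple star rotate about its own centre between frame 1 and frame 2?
20° clockwise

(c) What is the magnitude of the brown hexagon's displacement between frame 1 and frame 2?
1.4

The brown hexagon moved from (4.6, 2.1) to (6.0, 2.2), a distance of √(1.4² + 0.1²) ≈ 1.4.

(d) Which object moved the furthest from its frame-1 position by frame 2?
the yellow square

(moved 3.8; next 3.2)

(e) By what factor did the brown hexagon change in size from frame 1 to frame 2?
0.6×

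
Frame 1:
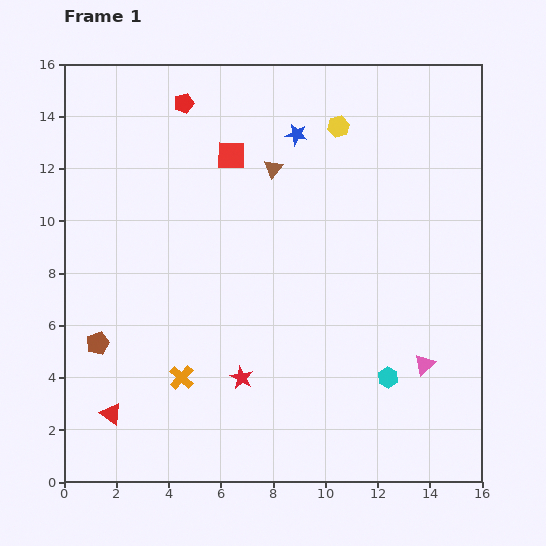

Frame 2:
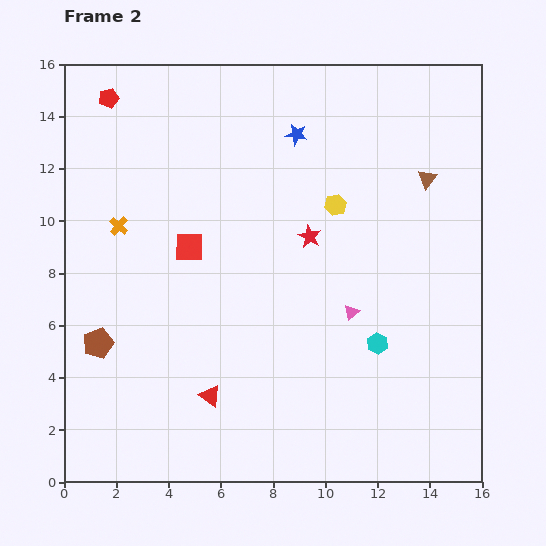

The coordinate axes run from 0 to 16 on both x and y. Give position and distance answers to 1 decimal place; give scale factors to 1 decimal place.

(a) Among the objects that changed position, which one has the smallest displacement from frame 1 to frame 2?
the cyan hexagon

(moved 1.4)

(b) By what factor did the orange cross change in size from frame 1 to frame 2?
0.8×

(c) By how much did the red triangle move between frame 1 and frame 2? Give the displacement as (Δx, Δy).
(3.8, 0.7)

The red triangle was at (1.8, 2.6) in frame 1 and (5.6, 3.3) in frame 2.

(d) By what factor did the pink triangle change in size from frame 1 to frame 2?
0.7×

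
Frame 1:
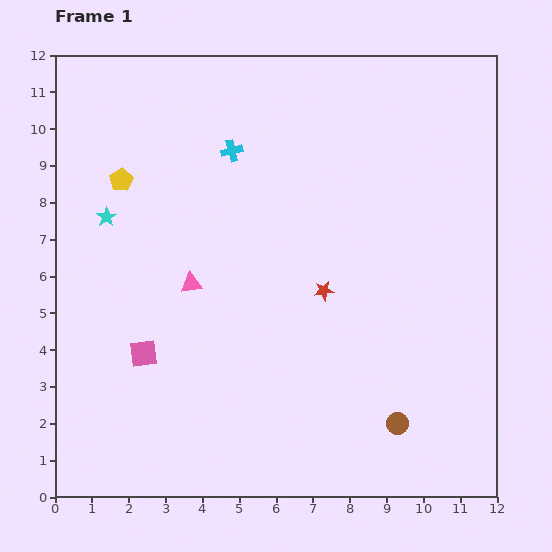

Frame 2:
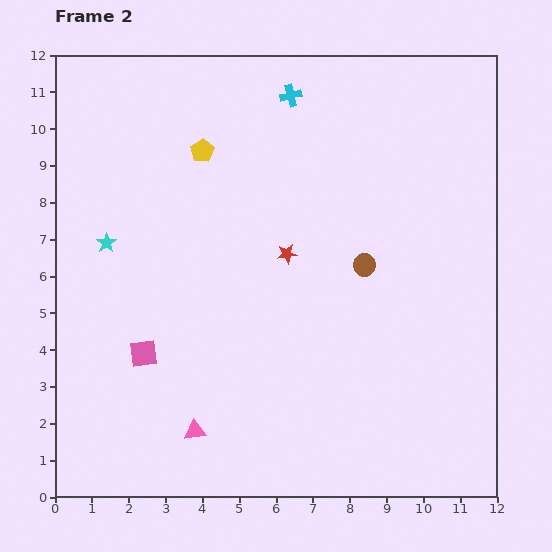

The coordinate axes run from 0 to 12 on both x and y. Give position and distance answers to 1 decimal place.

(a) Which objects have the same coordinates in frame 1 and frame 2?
the pink square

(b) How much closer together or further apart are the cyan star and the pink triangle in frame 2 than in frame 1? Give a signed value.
+2.7

Distance in frame 1: 2.9. Distance in frame 2: 5.6.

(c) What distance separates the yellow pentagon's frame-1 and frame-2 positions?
2.3

The yellow pentagon moved from (1.8, 8.6) to (4.0, 9.4), a distance of √(2.2² + 0.8²) ≈ 2.3.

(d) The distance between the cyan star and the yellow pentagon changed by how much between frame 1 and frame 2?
+2.5

Distance in frame 1: 1.1. Distance in frame 2: 3.6.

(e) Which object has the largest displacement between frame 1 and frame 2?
the brown circle

(moved 4.4; next 4.0)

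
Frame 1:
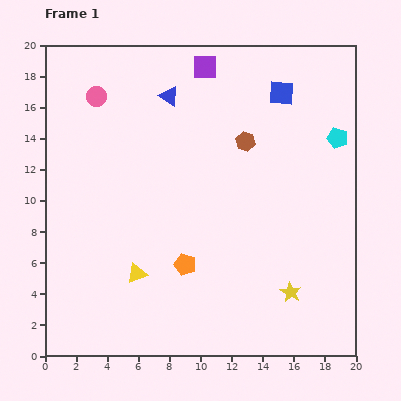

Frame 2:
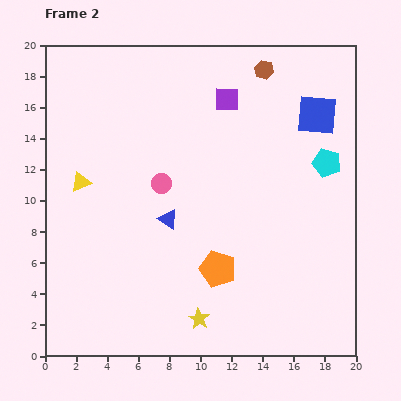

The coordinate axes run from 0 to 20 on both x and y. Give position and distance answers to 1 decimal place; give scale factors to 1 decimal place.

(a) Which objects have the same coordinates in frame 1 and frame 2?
none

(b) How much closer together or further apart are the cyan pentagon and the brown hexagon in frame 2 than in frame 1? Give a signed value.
+1.3

Distance in frame 1: 5.9. Distance in frame 2: 7.2.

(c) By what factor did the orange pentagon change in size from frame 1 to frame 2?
1.7×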